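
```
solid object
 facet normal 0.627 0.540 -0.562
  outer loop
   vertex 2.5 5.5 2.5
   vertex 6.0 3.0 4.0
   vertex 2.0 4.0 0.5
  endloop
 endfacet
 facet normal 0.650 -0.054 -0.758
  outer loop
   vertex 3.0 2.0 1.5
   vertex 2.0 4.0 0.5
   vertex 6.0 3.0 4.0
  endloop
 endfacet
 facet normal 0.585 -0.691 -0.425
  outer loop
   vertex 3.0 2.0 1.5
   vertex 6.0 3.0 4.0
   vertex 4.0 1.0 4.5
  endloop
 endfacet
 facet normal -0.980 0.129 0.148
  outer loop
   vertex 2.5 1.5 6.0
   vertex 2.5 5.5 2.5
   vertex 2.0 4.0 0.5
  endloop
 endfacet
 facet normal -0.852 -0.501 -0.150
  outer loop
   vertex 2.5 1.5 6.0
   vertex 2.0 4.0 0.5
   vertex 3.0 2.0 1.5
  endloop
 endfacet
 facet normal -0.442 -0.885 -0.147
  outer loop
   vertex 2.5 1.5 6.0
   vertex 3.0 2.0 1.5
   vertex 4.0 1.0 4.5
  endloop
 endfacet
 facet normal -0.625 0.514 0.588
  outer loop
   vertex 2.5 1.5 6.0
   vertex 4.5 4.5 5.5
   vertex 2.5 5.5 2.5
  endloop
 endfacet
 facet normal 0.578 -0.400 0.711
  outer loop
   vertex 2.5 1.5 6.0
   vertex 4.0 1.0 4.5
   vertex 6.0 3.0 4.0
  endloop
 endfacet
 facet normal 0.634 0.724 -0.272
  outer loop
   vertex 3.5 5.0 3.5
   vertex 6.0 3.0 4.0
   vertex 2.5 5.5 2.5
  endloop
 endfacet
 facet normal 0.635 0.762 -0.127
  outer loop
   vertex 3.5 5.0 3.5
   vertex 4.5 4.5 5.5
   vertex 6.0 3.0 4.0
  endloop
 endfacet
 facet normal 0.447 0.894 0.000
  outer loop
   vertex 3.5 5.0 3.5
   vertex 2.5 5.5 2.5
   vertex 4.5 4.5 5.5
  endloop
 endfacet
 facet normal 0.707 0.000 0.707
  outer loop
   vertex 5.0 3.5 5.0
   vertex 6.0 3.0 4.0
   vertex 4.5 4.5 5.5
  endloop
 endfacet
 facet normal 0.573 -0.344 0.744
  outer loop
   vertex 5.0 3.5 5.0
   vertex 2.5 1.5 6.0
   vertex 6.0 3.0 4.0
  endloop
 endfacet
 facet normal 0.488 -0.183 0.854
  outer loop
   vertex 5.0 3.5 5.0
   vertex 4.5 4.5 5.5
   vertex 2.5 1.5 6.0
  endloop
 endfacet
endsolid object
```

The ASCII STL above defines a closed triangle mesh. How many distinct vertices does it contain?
9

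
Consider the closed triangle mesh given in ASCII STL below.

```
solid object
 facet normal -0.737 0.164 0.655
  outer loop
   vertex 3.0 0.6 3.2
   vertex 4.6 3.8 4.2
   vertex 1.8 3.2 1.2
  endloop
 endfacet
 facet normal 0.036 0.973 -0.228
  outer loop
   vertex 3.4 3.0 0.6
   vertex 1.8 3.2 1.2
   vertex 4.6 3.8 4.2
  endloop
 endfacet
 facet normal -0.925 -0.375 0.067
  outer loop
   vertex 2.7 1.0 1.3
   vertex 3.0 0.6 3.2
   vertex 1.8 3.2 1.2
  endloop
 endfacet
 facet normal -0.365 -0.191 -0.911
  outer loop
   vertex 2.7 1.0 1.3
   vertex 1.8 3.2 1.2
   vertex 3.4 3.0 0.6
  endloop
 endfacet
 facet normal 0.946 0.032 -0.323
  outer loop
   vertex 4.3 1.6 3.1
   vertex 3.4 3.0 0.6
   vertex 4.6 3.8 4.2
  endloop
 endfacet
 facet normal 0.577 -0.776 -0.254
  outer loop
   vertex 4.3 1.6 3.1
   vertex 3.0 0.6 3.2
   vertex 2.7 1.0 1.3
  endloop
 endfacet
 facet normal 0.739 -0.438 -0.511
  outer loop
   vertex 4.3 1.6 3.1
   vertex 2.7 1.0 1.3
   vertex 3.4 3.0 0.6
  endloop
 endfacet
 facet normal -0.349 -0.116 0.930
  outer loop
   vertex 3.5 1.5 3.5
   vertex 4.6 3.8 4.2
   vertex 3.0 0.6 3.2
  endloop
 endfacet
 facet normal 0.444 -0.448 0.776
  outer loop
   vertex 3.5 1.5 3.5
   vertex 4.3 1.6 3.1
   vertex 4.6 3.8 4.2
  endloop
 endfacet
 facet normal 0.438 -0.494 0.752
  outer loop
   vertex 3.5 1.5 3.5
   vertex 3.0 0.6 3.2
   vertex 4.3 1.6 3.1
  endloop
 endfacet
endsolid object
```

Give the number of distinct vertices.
7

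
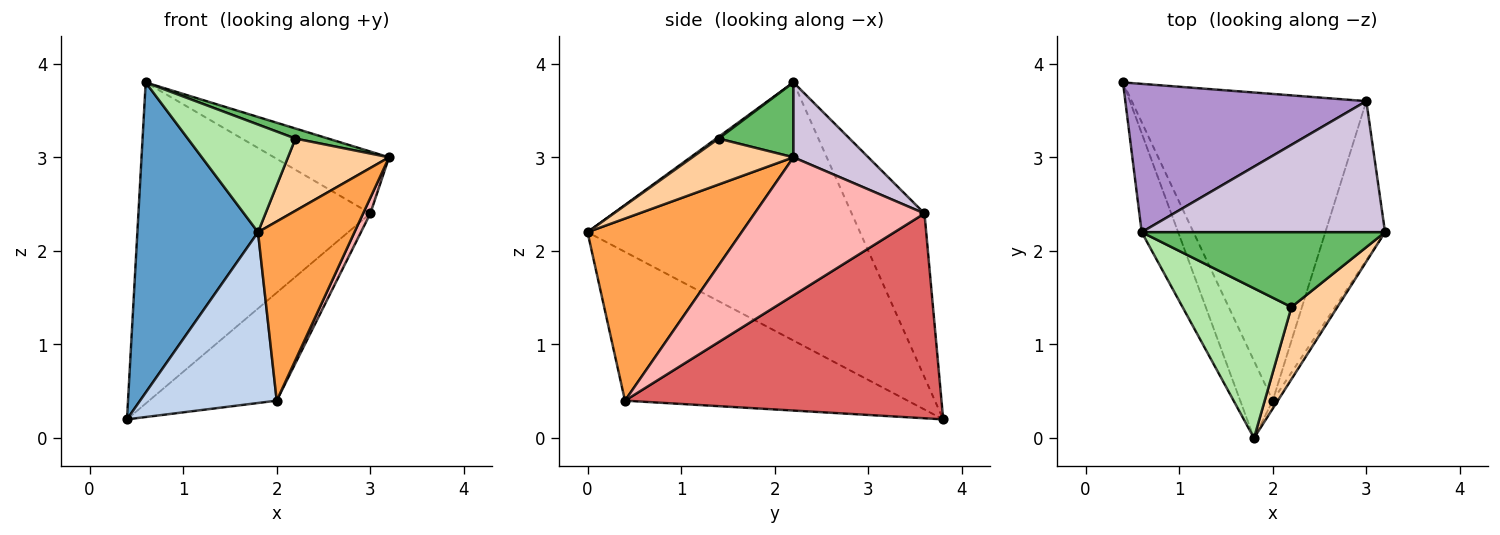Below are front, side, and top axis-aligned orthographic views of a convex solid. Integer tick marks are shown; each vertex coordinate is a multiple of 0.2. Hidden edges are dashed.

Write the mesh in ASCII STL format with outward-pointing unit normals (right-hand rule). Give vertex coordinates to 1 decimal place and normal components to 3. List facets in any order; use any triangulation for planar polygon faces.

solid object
 facet normal -0.907 -0.402 -0.128
  outer loop
   vertex 0.6 2.2 3.8
   vertex 0.4 3.8 0.2
   vertex 1.8 0.0 2.2
  endloop
 endfacet
 facet normal -0.883 -0.427 -0.193
  outer loop
   vertex 2.0 0.4 0.4
   vertex 1.8 0.0 2.2
   vertex 0.4 3.8 0.2
  endloop
 endfacet
 facet normal 0.847 -0.531 -0.024
  outer loop
   vertex 2.0 0.4 0.4
   vertex 3.2 2.2 3.0
   vertex 1.8 0.0 2.2
  endloop
 endfacet
 facet normal 0.577 -0.577 0.577
  outer loop
   vertex 2.2 1.4 3.2
   vertex 1.8 0.0 2.2
   vertex 3.2 2.2 3.0
  endloop
 endfacet
 facet normal 0.292 -0.128 0.948
  outer loop
   vertex 2.2 1.4 3.2
   vertex 3.2 2.2 3.0
   vertex 0.6 2.2 3.8
  endloop
 endfacet
 facet normal 0.013 -0.584 0.812
  outer loop
   vertex 2.2 1.4 3.2
   vertex 0.6 2.2 3.8
   vertex 1.8 0.0 2.2
  endloop
 endfacet
 facet normal 0.636 0.256 -0.728
  outer loop
   vertex 3.0 3.6 2.4
   vertex 2.0 0.4 0.4
   vertex 0.4 3.8 0.2
  endloop
 endfacet
 facet normal 0.917 -0.039 -0.396
  outer loop
   vertex 3.0 3.6 2.4
   vertex 3.2 2.2 3.0
   vertex 2.0 0.4 0.4
  endloop
 endfacet
 facet normal -0.274 0.873 0.403
  outer loop
   vertex 3.0 3.6 2.4
   vertex 0.4 3.8 0.2
   vertex 0.6 2.2 3.8
  endloop
 endfacet
 facet normal 0.268 0.412 0.871
  outer loop
   vertex 3.0 3.6 2.4
   vertex 0.6 2.2 3.8
   vertex 3.2 2.2 3.0
  endloop
 endfacet
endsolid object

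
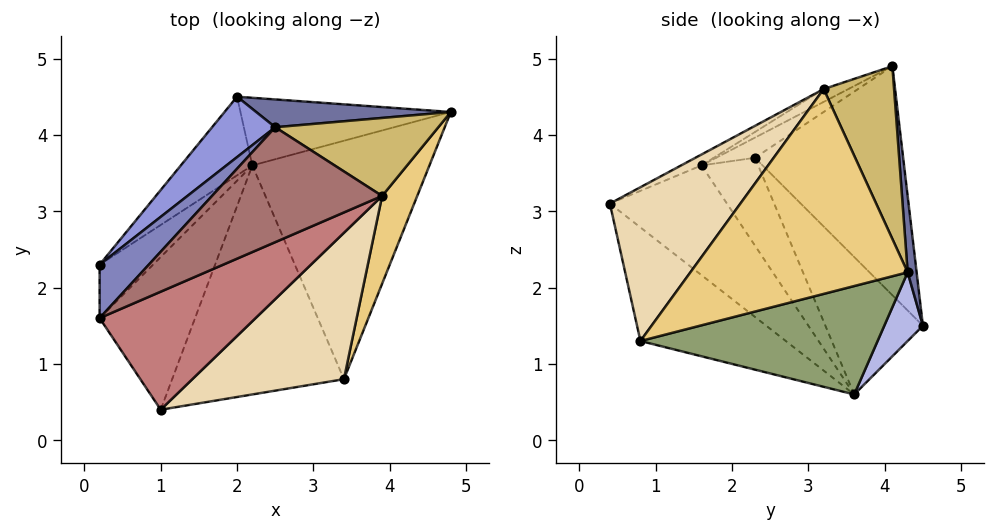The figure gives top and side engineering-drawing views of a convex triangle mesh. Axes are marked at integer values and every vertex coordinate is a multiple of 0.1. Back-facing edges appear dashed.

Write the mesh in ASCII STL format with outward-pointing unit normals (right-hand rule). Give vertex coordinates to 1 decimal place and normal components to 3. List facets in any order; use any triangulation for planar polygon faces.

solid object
 facet normal 0.043 0.993 0.110
  outer loop
   vertex 2.5 4.1 4.9
   vertex 4.8 4.3 2.2
   vertex 2.0 4.5 1.5
  endloop
 endfacet
 facet normal -0.376 -0.131 0.917
  outer loop
   vertex 0.2 2.3 3.7
   vertex 0.2 1.6 3.6
   vertex 2.5 4.1 4.9
  endloop
 endfacet
 facet normal -0.663 0.726 0.183
  outer loop
   vertex 0.2 2.3 3.7
   vertex 2.5 4.1 4.9
   vertex 2.0 4.5 1.5
  endloop
 endfacet
 facet normal 0.217 0.714 -0.666
  outer loop
   vertex 2.2 3.6 0.6
   vertex 2.0 4.5 1.5
   vertex 4.8 4.3 2.2
  endloop
 endfacet
 facet normal 0.522 0.011 -0.853
  outer loop
   vertex 2.2 3.6 0.6
   vertex 4.8 4.3 2.2
   vertex 3.4 0.8 1.3
  endloop
 endfacet
 facet normal -0.852 0.074 -0.519
  outer loop
   vertex 2.2 3.6 0.6
   vertex 0.2 1.6 3.6
   vertex 0.2 2.3 3.7
  endloop
 endfacet
 facet normal -0.858 0.256 -0.446
  outer loop
   vertex 2.2 3.6 0.6
   vertex 0.2 2.3 3.7
   vertex 2.0 4.5 1.5
  endloop
 endfacet
 facet normal -0.735 -0.224 -0.640
  outer loop
   vertex 1.0 0.4 3.1
   vertex 0.2 1.6 3.6
   vertex 2.2 3.6 0.6
  endloop
 endfacet
 facet normal -0.504 -0.406 -0.762
  outer loop
   vertex 1.0 0.4 3.1
   vertex 2.2 3.6 0.6
   vertex 3.4 0.8 1.3
  endloop
 endfacet
 facet normal 0.540 0.670 0.510
  outer loop
   vertex 3.9 3.2 4.6
   vertex 4.8 4.3 2.2
   vertex 2.5 4.1 4.9
  endloop
 endfacet
 facet normal 0.903 -0.401 0.155
  outer loop
   vertex 3.9 3.2 4.6
   vertex 3.4 0.8 1.3
   vertex 4.8 4.3 2.2
  endloop
 endfacet
 facet normal 0.476 -0.744 0.469
  outer loop
   vertex 3.9 3.2 4.6
   vertex 1.0 0.4 3.1
   vertex 3.4 0.8 1.3
  endloop
 endfacet
 facet normal -0.069 -0.410 0.910
  outer loop
   vertex 3.9 3.2 4.6
   vertex 2.5 4.1 4.9
   vertex 0.2 1.6 3.6
  endloop
 endfacet
 facet normal -0.063 -0.420 0.906
  outer loop
   vertex 3.9 3.2 4.6
   vertex 0.2 1.6 3.6
   vertex 1.0 0.4 3.1
  endloop
 endfacet
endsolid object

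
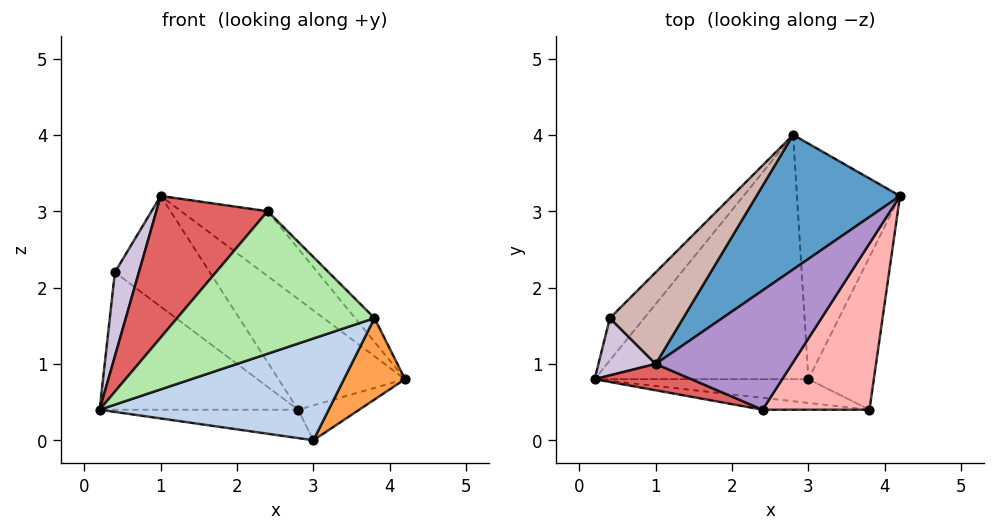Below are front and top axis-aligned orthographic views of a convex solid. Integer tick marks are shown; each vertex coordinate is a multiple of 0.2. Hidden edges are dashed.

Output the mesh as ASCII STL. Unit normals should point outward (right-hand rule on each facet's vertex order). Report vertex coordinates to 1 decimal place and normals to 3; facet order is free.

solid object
 facet normal 0.141 0.629 0.765
  outer loop
   vertex 2.8 4.0 0.4
   vertex 1.0 1.0 3.2
   vertex 4.2 3.2 0.8
  endloop
 endfacet
 facet normal -0.032 -0.973 -0.227
  outer loop
   vertex 3.0 0.8 0.0
   vertex 3.8 0.4 1.6
   vertex 0.2 0.8 0.4
  endloop
 endfacet
 facet normal 0.837 -0.258 -0.483
  outer loop
   vertex 3.0 0.8 0.0
   vertex 4.2 3.2 0.8
   vertex 3.8 0.4 1.6
  endloop
 endfacet
 facet normal -0.140 0.114 -0.983
  outer loop
   vertex 3.0 0.8 0.0
   vertex 0.2 0.8 0.4
   vertex 2.8 4.0 0.4
  endloop
 endfacet
 facet normal 0.344 0.138 -0.929
  outer loop
   vertex 3.0 0.8 0.0
   vertex 2.8 4.0 0.4
   vertex 4.2 3.2 0.8
  endloop
 endfacet
 facet normal -0.083 -0.993 -0.083
  outer loop
   vertex 2.4 0.4 3.0
   vertex 0.2 0.8 0.4
   vertex 3.8 0.4 1.6
  endloop
 endfacet
 facet normal -0.368 -0.914 0.170
  outer loop
   vertex 2.4 0.4 3.0
   vertex 1.0 1.0 3.2
   vertex 0.2 0.8 0.4
  endloop
 endfacet
 facet normal 0.704 0.101 0.704
  outer loop
   vertex 2.4 0.4 3.0
   vertex 3.8 0.4 1.6
   vertex 4.2 3.2 0.8
  endloop
 endfacet
 facet normal 0.314 0.454 0.834
  outer loop
   vertex 2.4 0.4 3.0
   vertex 4.2 3.2 0.8
   vertex 1.0 1.0 3.2
  endloop
 endfacet
 facet normal -0.870 -0.407 0.278
  outer loop
   vertex 0.4 1.6 2.2
   vertex 0.2 0.8 0.4
   vertex 1.0 1.0 3.2
  endloop
 endfacet
 facet normal -0.762 0.619 -0.190
  outer loop
   vertex 0.4 1.6 2.2
   vertex 2.8 4.0 0.4
   vertex 0.2 0.8 0.4
  endloop
 endfacet
 facet normal -0.280 0.739 0.612
  outer loop
   vertex 0.4 1.6 2.2
   vertex 1.0 1.0 3.2
   vertex 2.8 4.0 0.4
  endloop
 endfacet
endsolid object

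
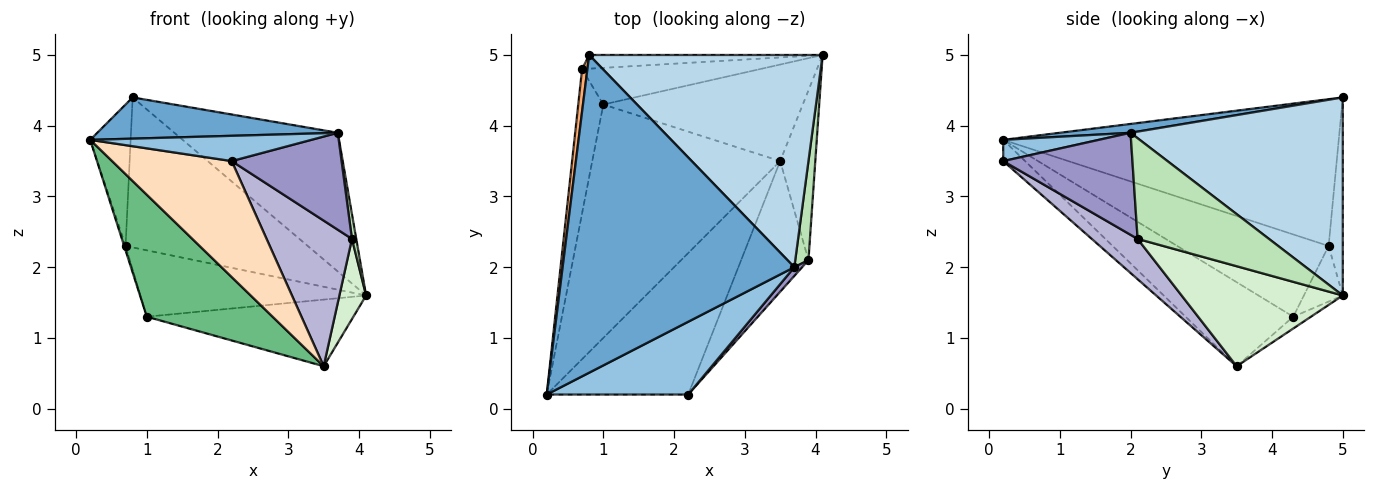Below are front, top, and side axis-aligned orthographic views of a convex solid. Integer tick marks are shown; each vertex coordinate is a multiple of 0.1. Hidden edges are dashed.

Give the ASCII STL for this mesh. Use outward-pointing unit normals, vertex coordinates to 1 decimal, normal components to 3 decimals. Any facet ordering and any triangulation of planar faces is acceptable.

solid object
 facet normal 0.038 -0.129 0.991
  outer loop
   vertex 3.7 2.0 3.9
   vertex 0.8 5.0 4.4
   vertex 0.2 0.2 3.8
  endloop
 endfacet
 facet normal 0.140 -0.325 0.935
  outer loop
   vertex 3.7 2.0 3.9
   vertex 0.2 0.2 3.8
   vertex 2.2 0.2 3.5
  endloop
 endfacet
 facet normal 0.579 0.446 0.682
  outer loop
   vertex 3.7 2.0 3.9
   vertex 4.1 5.0 1.6
   vertex 0.8 5.0 4.4
  endloop
 endfacet
 facet normal -0.077 0.993 -0.091
  outer loop
   vertex 0.7 4.8 2.3
   vertex 0.8 5.0 4.4
   vertex 4.1 5.0 1.6
  endloop
 endfacet
 facet normal -0.149 0.866 -0.478
  outer loop
   vertex 0.7 4.8 2.3
   vertex 4.1 5.0 1.6
   vertex 1.0 4.3 1.3
  endloop
 endfacet
 facet normal -0.992 0.120 0.036
  outer loop
   vertex 0.7 4.8 2.3
   vertex 0.2 0.2 3.8
   vertex 0.8 5.0 4.4
  endloop
 endfacet
 facet normal -0.957 0.009 -0.291
  outer loop
   vertex 0.7 4.8 2.3
   vertex 1.0 4.3 1.3
   vertex 0.2 0.2 3.8
  endloop
 endfacet
 facet normal -0.115 -0.630 -0.768
  outer loop
   vertex 3.5 3.5 0.6
   vertex 2.2 0.2 3.5
   vertex 0.2 0.2 3.8
  endloop
 endfacet
 facet normal -0.368 -0.431 -0.824
  outer loop
   vertex 3.5 3.5 0.6
   vertex 0.2 0.2 3.8
   vertex 1.0 4.3 1.3
  endloop
 endfacet
 facet normal -0.049 0.567 -0.822
  outer loop
   vertex 3.5 3.5 0.6
   vertex 1.0 4.3 1.3
   vertex 4.1 5.0 1.6
  endloop
 endfacet
 facet normal 0.991 -0.032 0.130
  outer loop
   vertex 3.9 2.1 2.4
   vertex 4.1 5.0 1.6
   vertex 3.7 2.0 3.9
  endloop
 endfacet
 facet normal 0.932 -0.155 -0.327
  outer loop
   vertex 3.9 2.1 2.4
   vertex 3.5 3.5 0.6
   vertex 4.1 5.0 1.6
  endloop
 endfacet
 facet normal 0.761 -0.647 0.058
  outer loop
   vertex 3.9 2.1 2.4
   vertex 3.7 2.0 3.9
   vertex 2.2 0.2 3.5
  endloop
 endfacet
 facet normal 0.371 -0.691 -0.620
  outer loop
   vertex 3.9 2.1 2.4
   vertex 2.2 0.2 3.5
   vertex 3.5 3.5 0.6
  endloop
 endfacet
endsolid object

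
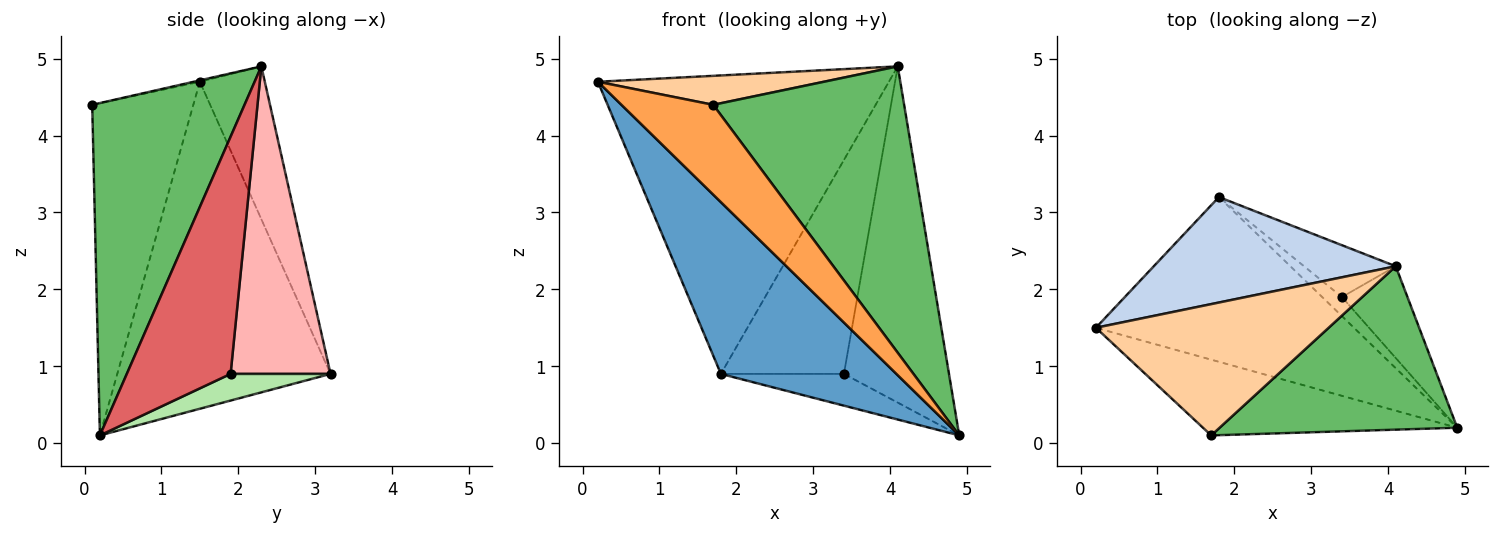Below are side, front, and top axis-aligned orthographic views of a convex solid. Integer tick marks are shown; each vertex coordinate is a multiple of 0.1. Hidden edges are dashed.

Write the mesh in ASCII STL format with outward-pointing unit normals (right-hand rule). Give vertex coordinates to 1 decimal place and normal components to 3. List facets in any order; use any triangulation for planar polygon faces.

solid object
 facet normal -0.659 -0.543 -0.520
  outer loop
   vertex 1.8 3.2 0.9
   vertex 4.9 0.2 0.1
   vertex 0.2 1.5 4.7
  endloop
 endfacet
 facet normal -0.206 0.923 0.326
  outer loop
   vertex 4.1 2.3 4.9
   vertex 1.8 3.2 0.9
   vertex 0.2 1.5 4.7
  endloop
 endfacet
 facet normal -0.644 -0.585 -0.493
  outer loop
   vertex 1.7 0.1 4.4
   vertex 0.2 1.5 4.7
   vertex 4.9 0.2 0.1
  endloop
 endfacet
 facet normal -0.006 -0.216 0.976
  outer loop
   vertex 1.7 0.1 4.4
   vertex 4.1 2.3 4.9
   vertex 0.2 1.5 4.7
  endloop
 endfacet
 facet normal 0.570 -0.714 0.407
  outer loop
   vertex 1.7 0.1 4.4
   vertex 4.9 0.2 0.1
   vertex 4.1 2.3 4.9
  endloop
 endfacet
 facet normal 0.571 0.703 -0.423
  outer loop
   vertex 3.4 1.9 0.9
   vertex 4.9 0.2 0.1
   vertex 1.8 3.2 0.9
  endloop
 endfacet
 facet normal 0.690 0.698 -0.191
  outer loop
   vertex 3.4 1.9 0.9
   vertex 4.1 2.3 4.9
   vertex 4.9 0.2 0.1
  endloop
 endfacet
 facet normal 0.620 0.763 -0.185
  outer loop
   vertex 3.4 1.9 0.9
   vertex 1.8 3.2 0.9
   vertex 4.1 2.3 4.9
  endloop
 endfacet
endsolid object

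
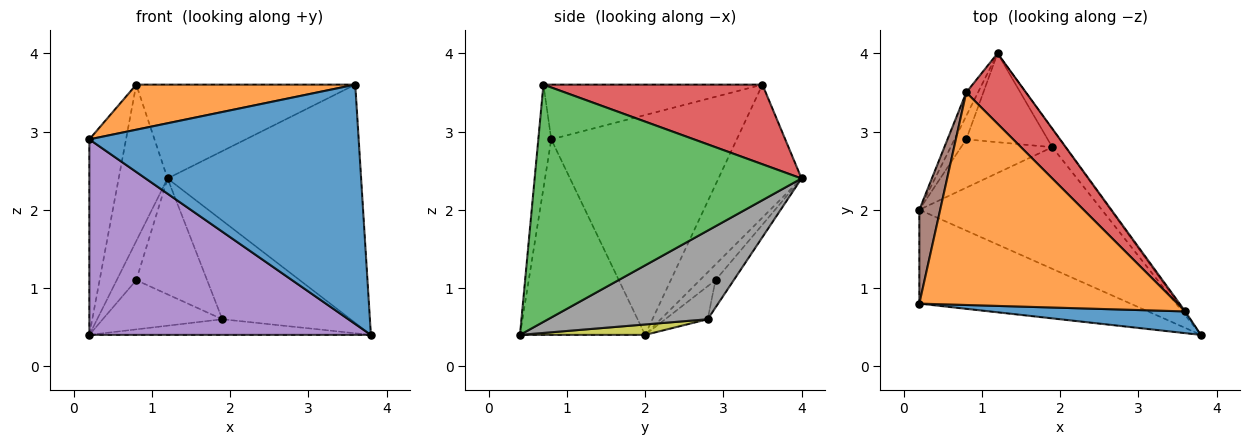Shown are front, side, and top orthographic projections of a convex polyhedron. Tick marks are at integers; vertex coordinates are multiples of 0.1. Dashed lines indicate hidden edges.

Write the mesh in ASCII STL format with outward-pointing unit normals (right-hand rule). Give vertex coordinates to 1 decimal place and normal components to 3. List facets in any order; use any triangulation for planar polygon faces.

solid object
 facet normal -0.048 -0.995 0.090
  outer loop
   vertex 3.6 0.7 3.6
   vertex 0.2 0.8 2.9
   vertex 3.8 0.4 0.4
  endloop
 endfacet
 facet normal -0.203 -0.203 0.958
  outer loop
   vertex 3.6 0.7 3.6
   vertex 0.8 3.5 3.6
   vertex 0.2 0.8 2.9
  endloop
 endfacet
 facet normal 0.809 0.587 -0.004
  outer loop
   vertex 3.6 0.7 3.6
   vertex 3.8 0.4 0.4
   vertex 1.2 4.0 2.4
  endloop
 endfacet
 facet normal 0.625 0.625 0.469
  outer loop
   vertex 3.6 0.7 3.6
   vertex 1.2 4.0 2.4
   vertex 0.8 3.5 3.6
  endloop
 endfacet
 facet normal -0.372 -0.837 -0.402
  outer loop
   vertex 0.2 2.0 0.4
   vertex 3.8 0.4 0.4
   vertex 0.2 0.8 2.9
  endloop
 endfacet
 facet normal -0.977 0.193 0.093
  outer loop
   vertex 0.2 2.0 0.4
   vertex 0.2 0.8 2.9
   vertex 0.8 3.5 3.6
  endloop
 endfacet
 facet normal -0.859 0.506 -0.076
  outer loop
   vertex 0.2 2.0 0.4
   vertex 0.8 3.5 3.6
   vertex 1.2 4.0 2.4
  endloop
 endfacet
 facet normal 0.774 0.622 -0.114
  outer loop
   vertex 1.9 2.8 0.6
   vertex 1.2 4.0 2.4
   vertex 3.8 0.4 0.4
  endloop
 endfacet
 facet normal 0.057 0.127 -0.990
  outer loop
   vertex 1.9 2.8 0.6
   vertex 3.8 0.4 0.4
   vertex 0.2 2.0 0.4
  endloop
 endfacet
 facet normal -0.566 0.707 -0.424
  outer loop
   vertex 0.8 2.9 1.1
   vertex 0.2 2.0 0.4
   vertex 1.2 4.0 2.4
  endloop
 endfacet
 facet normal -0.200 0.777 -0.596
  outer loop
   vertex 0.8 2.9 1.1
   vertex 1.2 4.0 2.4
   vertex 1.9 2.8 0.6
  endloop
 endfacet
 facet normal -0.246 0.692 -0.679
  outer loop
   vertex 0.8 2.9 1.1
   vertex 1.9 2.8 0.6
   vertex 0.2 2.0 0.4
  endloop
 endfacet
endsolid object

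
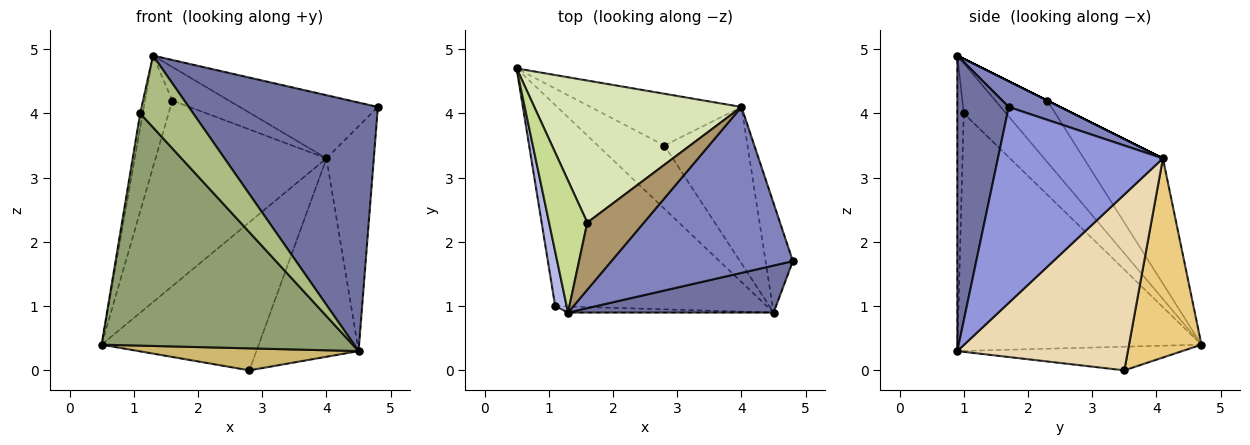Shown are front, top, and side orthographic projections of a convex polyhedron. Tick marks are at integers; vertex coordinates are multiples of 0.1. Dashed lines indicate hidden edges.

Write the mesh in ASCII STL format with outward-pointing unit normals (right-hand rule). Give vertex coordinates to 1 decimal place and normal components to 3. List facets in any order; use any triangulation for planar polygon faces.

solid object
 facet normal 0.258 -0.949 0.179
  outer loop
   vertex 4.5 0.9 0.3
   vertex 4.8 1.7 4.1
   vertex 1.3 0.9 4.9
  endloop
 endfacet
 facet normal 0.131 0.353 0.927
  outer loop
   vertex 4.0 4.1 3.3
   vertex 1.3 0.9 4.9
   vertex 4.8 1.7 4.1
  endloop
 endfacet
 facet normal 0.953 0.273 -0.133
  outer loop
   vertex 4.0 4.1 3.3
   vertex 4.8 1.7 4.1
   vertex 4.5 0.9 0.3
  endloop
 endfacet
 facet normal -0.973 0.059 0.223
  outer loop
   vertex 1.1 1.0 4.0
   vertex 1.3 0.9 4.9
   vertex 0.5 4.7 0.4
  endloop
 endfacet
 facet normal -0.592 -0.609 -0.528
  outer loop
   vertex 1.1 1.0 4.0
   vertex 0.5 4.7 0.4
   vertex 4.5 0.9 0.3
  endloop
 endfacet
 facet normal -0.120 -0.989 -0.083
  outer loop
   vertex 1.1 1.0 4.0
   vertex 4.5 0.9 0.3
   vertex 1.3 0.9 4.9
  endloop
 endfacet
 facet normal -0.776 0.407 0.482
  outer loop
   vertex 1.6 2.3 4.2
   vertex 0.5 4.7 0.4
   vertex 1.3 0.9 4.9
  endloop
 endfacet
 facet normal -0.345 0.745 0.571
  outer loop
   vertex 1.6 2.3 4.2
   vertex 4.0 4.1 3.3
   vertex 0.5 4.7 0.4
  endloop
 endfacet
 facet normal 0.000 0.447 0.894
  outer loop
   vertex 1.6 2.3 4.2
   vertex 1.3 0.9 4.9
   vertex 4.0 4.1 3.3
  endloop
 endfacet
 facet normal -0.318 -0.311 -0.895
  outer loop
   vertex 2.8 3.5 0.0
   vertex 4.5 0.9 0.3
   vertex 0.5 4.7 0.4
  endloop
 endfacet
 facet normal 0.399 0.866 -0.302
  outer loop
   vertex 2.8 3.5 0.0
   vertex 0.5 4.7 0.4
   vertex 4.0 4.1 3.3
  endloop
 endfacet
 facet normal 0.795 0.476 -0.376
  outer loop
   vertex 2.8 3.5 0.0
   vertex 4.0 4.1 3.3
   vertex 4.5 0.9 0.3
  endloop
 endfacet
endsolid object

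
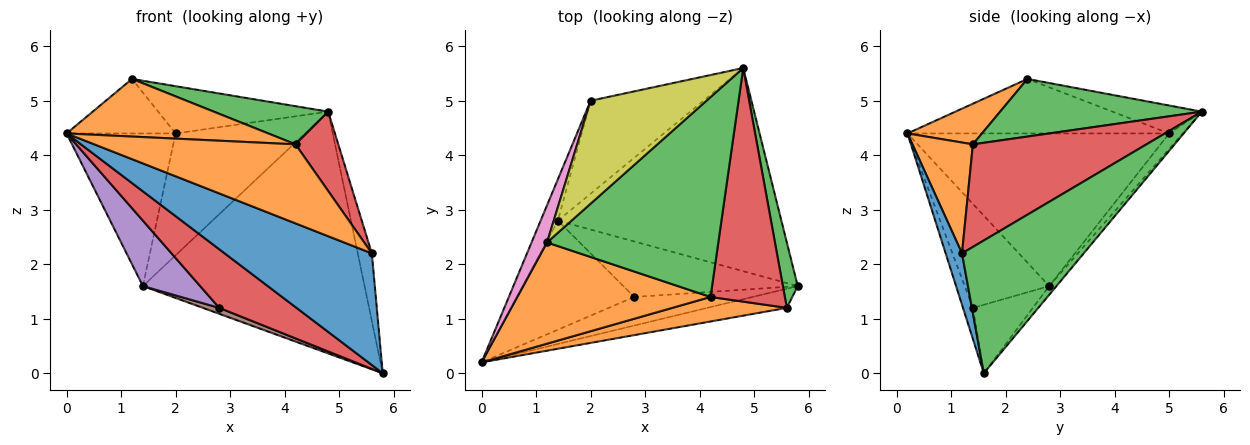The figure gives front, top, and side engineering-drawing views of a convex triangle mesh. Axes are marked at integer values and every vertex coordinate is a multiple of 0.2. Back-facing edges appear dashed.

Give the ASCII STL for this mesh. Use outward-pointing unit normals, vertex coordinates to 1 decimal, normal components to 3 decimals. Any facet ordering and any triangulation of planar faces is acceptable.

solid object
 facet normal -0.025 0.765 -0.643
  outer loop
   vertex 1.4 2.8 1.6
   vertex 4.8 5.6 4.8
   vertex 5.8 1.6 0.0
  endloop
 endfacet
 facet normal 0.180 -0.487 0.855
  outer loop
   vertex 4.2 1.4 4.2
   vertex 1.2 2.4 5.4
   vertex 0.0 0.2 4.4
  endloop
 endfacet
 facet normal 0.314 -0.178 0.933
  outer loop
   vertex 4.2 1.4 4.2
   vertex 4.8 5.6 4.8
   vertex 1.2 2.4 5.4
  endloop
 endfacet
 facet normal -0.114 -0.893 -0.435
  outer loop
   vertex 2.8 1.4 1.2
   vertex 5.8 1.6 0.0
   vertex 0.0 0.2 4.4
  endloop
 endfacet
 facet normal -0.605 -0.410 -0.683
  outer loop
   vertex 2.8 1.4 1.2
   vertex 0.0 0.2 4.4
   vertex 1.4 2.8 1.6
  endloop
 endfacet
 facet normal -0.364 -0.099 -0.926
  outer loop
   vertex 2.8 1.4 1.2
   vertex 1.4 2.8 1.6
   vertex 5.8 1.6 0.0
  endloop
 endfacet
 facet normal -0.893 0.372 0.253
  outer loop
   vertex 2.0 5.0 4.4
   vertex 0.0 0.2 4.4
   vertex 1.2 2.4 5.4
  endloop
 endfacet
 facet normal -0.918 0.383 -0.104
  outer loop
   vertex 2.0 5.0 4.4
   vertex 1.4 2.8 1.6
   vertex 0.0 0.2 4.4
  endloop
 endfacet
 facet normal -0.214 0.407 0.888
  outer loop
   vertex 2.0 5.0 4.4
   vertex 1.2 2.4 5.4
   vertex 4.8 5.6 4.8
  endloop
 endfacet
 facet normal -0.083 0.792 -0.605
  outer loop
   vertex 2.0 5.0 4.4
   vertex 4.8 5.6 4.8
   vertex 1.4 2.8 1.6
  endloop
 endfacet
 facet normal 0.109 -0.980 -0.168
  outer loop
   vertex 5.6 1.2 2.2
   vertex 0.0 0.2 4.4
   vertex 5.8 1.6 0.0
  endloop
 endfacet
 facet normal 0.276 -0.918 0.285
  outer loop
   vertex 5.6 1.2 2.2
   vertex 4.2 1.4 4.2
   vertex 0.0 0.2 4.4
  endloop
 endfacet
 facet normal 0.987 0.114 0.111
  outer loop
   vertex 5.6 1.2 2.2
   vertex 5.8 1.6 0.0
   vertex 4.8 5.6 4.8
  endloop
 endfacet
 facet normal 0.794 -0.196 0.575
  outer loop
   vertex 5.6 1.2 2.2
   vertex 4.8 5.6 4.8
   vertex 4.2 1.4 4.2
  endloop
 endfacet
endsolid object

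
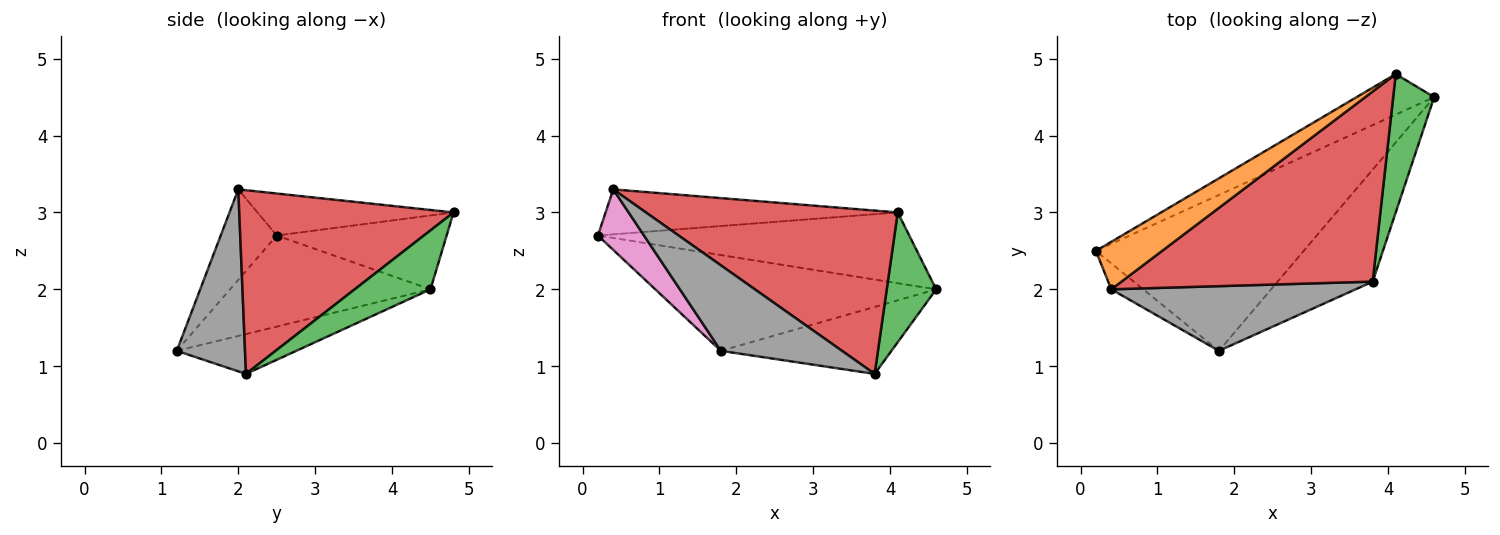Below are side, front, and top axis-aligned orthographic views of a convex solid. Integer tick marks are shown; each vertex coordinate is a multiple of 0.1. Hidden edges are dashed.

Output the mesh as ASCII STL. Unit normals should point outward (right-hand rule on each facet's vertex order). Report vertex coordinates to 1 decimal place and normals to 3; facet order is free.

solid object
 facet normal -0.428 0.784 -0.449
  outer loop
   vertex 4.1 4.8 3.0
   vertex 4.6 4.5 2.0
   vertex 0.2 2.5 2.7
  endloop
 endfacet
 facet normal -0.419 0.624 0.660
  outer loop
   vertex 4.1 4.8 3.0
   vertex 0.2 2.5 2.7
   vertex 0.4 2.0 3.3
  endloop
 endfacet
 facet normal 0.724 -0.472 0.503
  outer loop
   vertex 4.1 4.8 3.0
   vertex 3.8 2.1 0.9
   vertex 4.6 4.5 2.0
  endloop
 endfacet
 facet normal 0.485 -0.570 0.663
  outer loop
   vertex 4.1 4.8 3.0
   vertex 0.4 2.0 3.3
   vertex 3.8 2.1 0.9
  endloop
 endfacet
 facet normal -0.350 0.490 -0.798
  outer loop
   vertex 1.8 1.2 1.2
   vertex 0.2 2.5 2.7
   vertex 4.6 4.5 2.0
  endloop
 endfacet
 facet normal -0.338 0.483 -0.808
  outer loop
   vertex 1.8 1.2 1.2
   vertex 4.6 4.5 2.0
   vertex 3.8 2.1 0.9
  endloop
 endfacet
 facet normal -0.745 -0.613 -0.263
  outer loop
   vertex 1.8 1.2 1.2
   vertex 0.4 2.0 3.3
   vertex 0.2 2.5 2.7
  endloop
 endfacet
 facet normal 0.410 -0.727 0.550
  outer loop
   vertex 1.8 1.2 1.2
   vertex 3.8 2.1 0.9
   vertex 0.4 2.0 3.3
  endloop
 endfacet
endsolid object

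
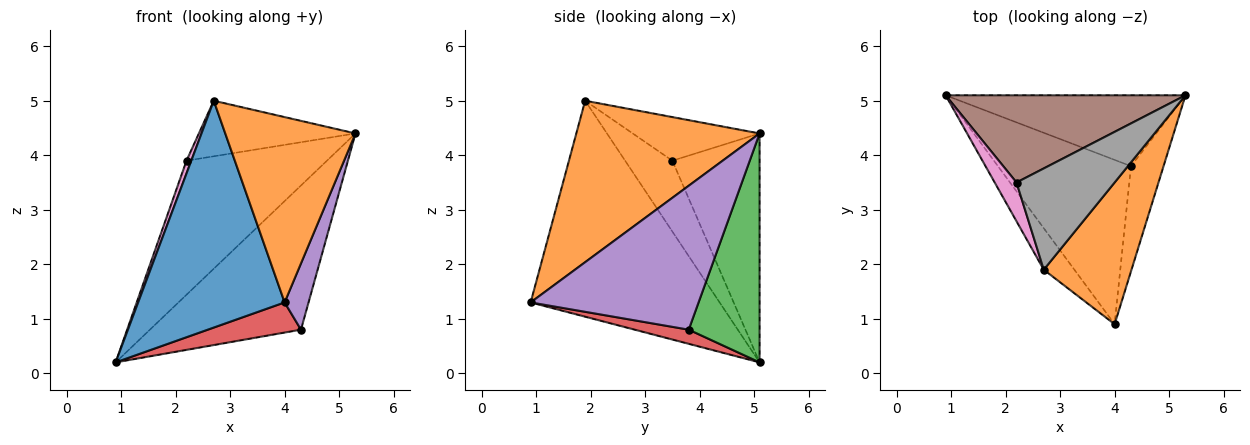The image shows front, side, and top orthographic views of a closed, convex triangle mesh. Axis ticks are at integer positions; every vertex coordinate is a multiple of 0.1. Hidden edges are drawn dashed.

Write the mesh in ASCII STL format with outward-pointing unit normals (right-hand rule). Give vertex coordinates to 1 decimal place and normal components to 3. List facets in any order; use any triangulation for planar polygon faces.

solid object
 facet normal -0.785 -0.609 -0.111
  outer loop
   vertex 2.7 1.9 5.0
   vertex 0.9 5.1 0.2
   vertex 4.0 0.9 1.3
  endloop
 endfacet
 facet normal 0.745 -0.530 0.405
  outer loop
   vertex 2.7 1.9 5.0
   vertex 4.0 0.9 1.3
   vertex 5.3 5.1 4.4
  endloop
 endfacet
 facet normal 0.388 0.827 -0.406
  outer loop
   vertex 4.3 3.8 0.8
   vertex 0.9 5.1 0.2
   vertex 5.3 5.1 4.4
  endloop
 endfacet
 facet normal 0.104 -0.179 -0.978
  outer loop
   vertex 4.3 3.8 0.8
   vertex 4.0 0.9 1.3
   vertex 0.9 5.1 0.2
  endloop
 endfacet
 facet normal 0.966 -0.138 -0.219
  outer loop
   vertex 4.3 3.8 0.8
   vertex 5.3 5.1 4.4
   vertex 4.0 0.9 1.3
  endloop
 endfacet
 facet normal -0.462 0.743 0.484
  outer loop
   vertex 2.2 3.5 3.9
   vertex 5.3 5.1 4.4
   vertex 0.9 5.1 0.2
  endloop
 endfacet
 facet normal -0.951 -0.096 0.293
  outer loop
   vertex 2.2 3.5 3.9
   vertex 0.9 5.1 0.2
   vertex 2.7 1.9 5.0
  endloop
 endfacet
 facet normal -0.363 0.448 0.817
  outer loop
   vertex 2.2 3.5 3.9
   vertex 2.7 1.9 5.0
   vertex 5.3 5.1 4.4
  endloop
 endfacet
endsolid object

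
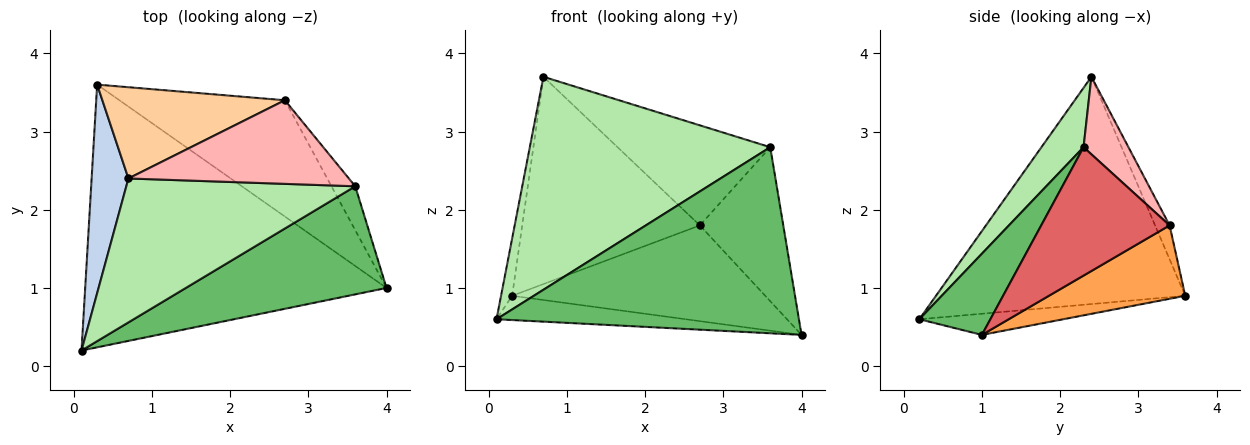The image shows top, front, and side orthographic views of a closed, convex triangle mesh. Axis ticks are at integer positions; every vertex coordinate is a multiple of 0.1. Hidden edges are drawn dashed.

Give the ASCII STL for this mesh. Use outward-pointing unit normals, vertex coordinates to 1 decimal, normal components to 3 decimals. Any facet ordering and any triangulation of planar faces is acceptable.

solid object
 facet normal -0.070 0.092 -0.993
  outer loop
   vertex 0.3 3.6 0.9
   vertex 4.0 1.0 0.4
   vertex 0.1 0.2 0.6
  endloop
 endfacet
 facet normal -0.986 0.044 0.160
  outer loop
   vertex 0.7 2.4 3.7
   vertex 0.3 3.6 0.9
   vertex 0.1 0.2 0.6
  endloop
 endfacet
 facet normal 0.324 0.601 -0.730
  outer loop
   vertex 2.7 3.4 1.8
   vertex 4.0 1.0 0.4
   vertex 0.3 3.6 0.9
  endloop
 endfacet
 facet normal -0.075 0.913 0.402
  outer loop
   vertex 2.7 3.4 1.8
   vertex 0.3 3.6 0.9
   vertex 0.7 2.4 3.7
  endloop
 endfacet
 facet normal 0.199 -0.847 0.492
  outer loop
   vertex 3.6 2.3 2.8
   vertex 0.1 0.2 0.6
   vertex 4.0 1.0 0.4
  endloop
 endfacet
 facet normal 0.144 -0.820 0.554
  outer loop
   vertex 3.6 2.3 2.8
   vertex 0.7 2.4 3.7
   vertex 0.1 0.2 0.6
  endloop
 endfacet
 facet normal 0.829 0.538 -0.154
  outer loop
   vertex 3.6 2.3 2.8
   vertex 4.0 1.0 0.4
   vertex 2.7 3.4 1.8
  endloop
 endfacet
 facet normal 0.220 0.749 0.626
  outer loop
   vertex 3.6 2.3 2.8
   vertex 2.7 3.4 1.8
   vertex 0.7 2.4 3.7
  endloop
 endfacet
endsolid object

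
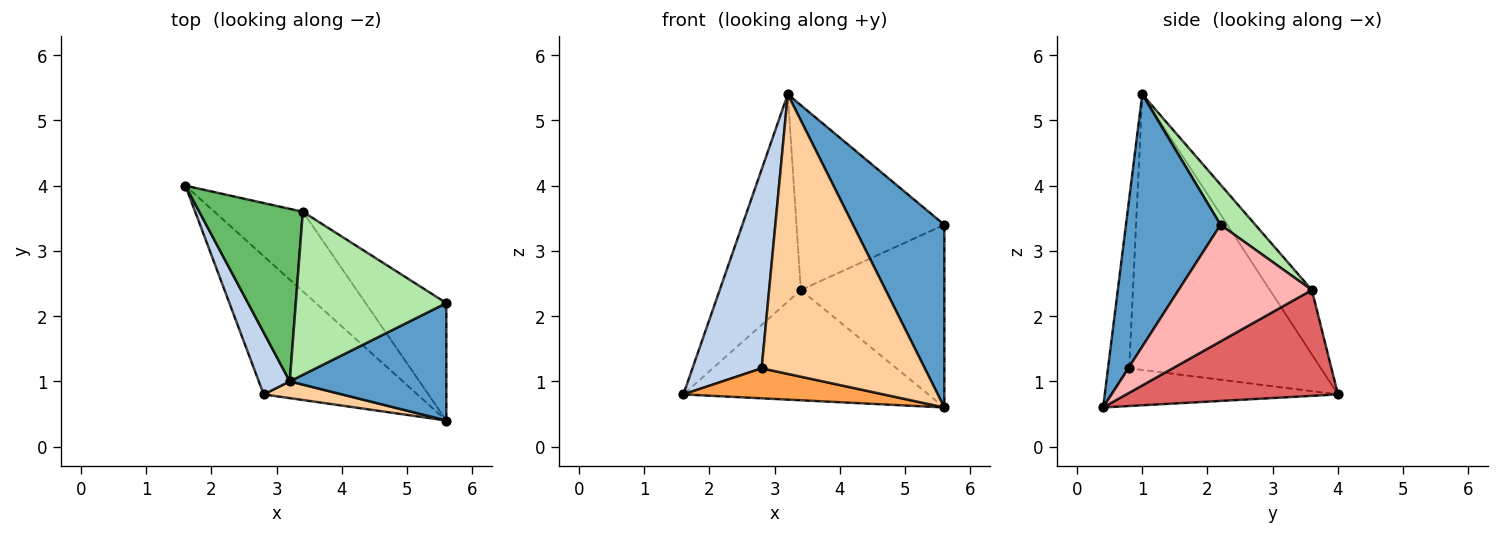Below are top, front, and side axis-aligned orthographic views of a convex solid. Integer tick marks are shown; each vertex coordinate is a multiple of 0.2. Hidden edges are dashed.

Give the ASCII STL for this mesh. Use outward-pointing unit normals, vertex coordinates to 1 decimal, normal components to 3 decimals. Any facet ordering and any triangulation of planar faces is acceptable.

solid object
 facet normal 0.657 -0.634 0.408
  outer loop
   vertex 5.6 0.4 0.6
   vertex 5.6 2.2 3.4
   vertex 3.2 1.0 5.4
  endloop
 endfacet
 facet normal -0.935 -0.338 0.105
  outer loop
   vertex 2.8 0.8 1.2
   vertex 3.2 1.0 5.4
   vertex 1.6 4.0 0.8
  endloop
 endfacet
 facet normal -0.233 -0.206 -0.950
  outer loop
   vertex 2.8 0.8 1.2
   vertex 1.6 4.0 0.8
   vertex 5.6 0.4 0.6
  endloop
 endfacet
 facet normal -0.129 -0.990 0.059
  outer loop
   vertex 2.8 0.8 1.2
   vertex 5.6 0.4 0.6
   vertex 3.2 1.0 5.4
  endloop
 endfacet
 facet normal -0.370 0.714 0.594
  outer loop
   vertex 3.4 3.6 2.4
   vertex 1.6 4.0 0.8
   vertex 3.2 1.0 5.4
  endloop
 endfacet
 facet normal 0.174 0.738 0.652
  outer loop
   vertex 3.4 3.6 2.4
   vertex 3.2 1.0 5.4
   vertex 5.6 2.2 3.4
  endloop
 endfacet
 facet normal 0.574 0.664 -0.479
  outer loop
   vertex 3.4 3.6 2.4
   vertex 5.6 0.4 0.6
   vertex 1.6 4.0 0.8
  endloop
 endfacet
 facet normal 0.616 0.663 -0.426
  outer loop
   vertex 3.4 3.6 2.4
   vertex 5.6 2.2 3.4
   vertex 5.6 0.4 0.6
  endloop
 endfacet
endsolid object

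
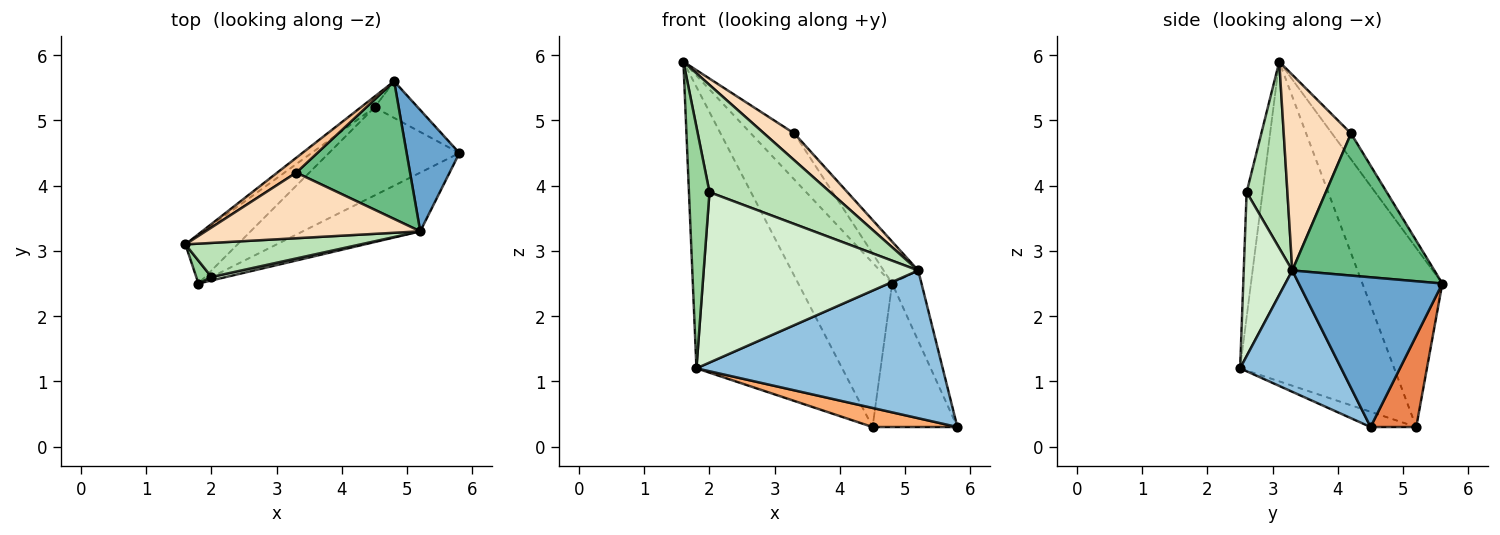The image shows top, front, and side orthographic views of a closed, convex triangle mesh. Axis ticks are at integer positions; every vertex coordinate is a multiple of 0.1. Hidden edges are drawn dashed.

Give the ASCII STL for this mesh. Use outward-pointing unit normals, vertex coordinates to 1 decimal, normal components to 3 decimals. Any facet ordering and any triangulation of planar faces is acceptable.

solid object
 facet normal 0.926 0.189 0.326
  outer loop
   vertex 5.2 3.3 2.7
   vertex 5.8 4.5 0.3
   vertex 4.8 5.6 2.5
  endloop
 endfacet
 facet normal 0.357 -0.868 -0.345
  outer loop
   vertex 5.2 3.3 2.7
   vertex 1.8 2.5 1.2
   vertex 5.8 4.5 0.3
  endloop
 endfacet
 facet normal -0.647 0.761 -0.050
  outer loop
   vertex 4.5 5.2 0.3
   vertex 1.6 3.1 5.9
   vertex 4.8 5.6 2.5
  endloop
 endfacet
 facet normal -0.722 0.682 -0.118
  outer loop
   vertex 4.5 5.2 0.3
   vertex 1.8 2.5 1.2
   vertex 1.6 3.1 5.9
  endloop
 endfacet
 facet normal 0.463 0.859 -0.219
  outer loop
   vertex 4.5 5.2 0.3
   vertex 4.8 5.6 2.5
   vertex 5.8 4.5 0.3
  endloop
 endfacet
 facet normal -0.113 -0.210 -0.971
  outer loop
   vertex 4.5 5.2 0.3
   vertex 5.8 4.5 0.3
   vertex 1.8 2.5 1.2
  endloop
 endfacet
 facet normal -0.385 0.878 0.284
  outer loop
   vertex 3.3 4.2 4.8
   vertex 4.8 5.6 2.5
   vertex 1.6 3.1 5.9
  endloop
 endfacet
 facet normal 0.645 -0.289 0.707
  outer loop
   vertex 3.3 4.2 4.8
   vertex 1.6 3.1 5.9
   vertex 5.2 3.3 2.7
  endloop
 endfacet
 facet normal 0.767 0.187 0.614
  outer loop
   vertex 3.3 4.2 4.8
   vertex 5.2 3.3 2.7
   vertex 4.8 5.6 2.5
  endloop
 endfacet
 facet normal -0.612 -0.787 0.074
  outer loop
   vertex 2.0 2.6 3.9
   vertex 1.6 3.1 5.9
   vertex 1.8 2.5 1.2
  endloop
 endfacet
 facet normal 0.306 -0.907 0.288
  outer loop
   vertex 2.0 2.6 3.9
   vertex 5.2 3.3 2.7
   vertex 1.6 3.1 5.9
  endloop
 endfacet
 facet normal 0.221 -0.975 0.020
  outer loop
   vertex 2.0 2.6 3.9
   vertex 1.8 2.5 1.2
   vertex 5.2 3.3 2.7
  endloop
 endfacet
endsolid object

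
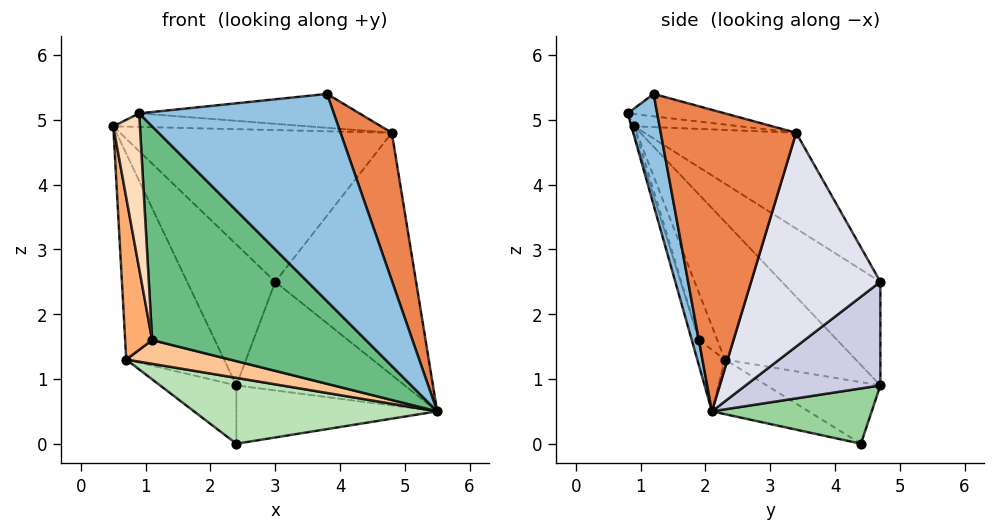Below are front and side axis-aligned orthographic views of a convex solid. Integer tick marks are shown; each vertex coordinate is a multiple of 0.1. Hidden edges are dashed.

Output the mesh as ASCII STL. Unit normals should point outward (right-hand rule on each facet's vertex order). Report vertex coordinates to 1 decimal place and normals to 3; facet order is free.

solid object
 facet normal -0.787 0.588 0.185
  outer loop
   vertex 0.7 2.3 1.3
   vertex 0.5 0.9 4.9
   vertex 2.4 4.7 0.9
  endloop
 endfacet
 facet normal 0.149 -0.981 -0.129
  outer loop
   vertex 0.9 0.8 5.1
   vertex 5.5 2.1 0.5
   vertex 3.8 1.2 5.4
  endloop
 endfacet
 facet normal -0.279 0.512 0.813
  outer loop
   vertex 4.8 3.4 4.8
   vertex 0.5 0.9 4.9
   vertex 0.9 0.8 5.1
  endloop
 endfacet
 facet normal -0.141 0.320 0.937
  outer loop
   vertex 4.8 3.4 4.8
   vertex 0.9 0.8 5.1
   vertex 3.8 1.2 5.4
  endloop
 endfacet
 facet normal 0.905 -0.343 0.251
  outer loop
   vertex 4.8 3.4 4.8
   vertex 3.8 1.2 5.4
   vertex 5.5 2.1 0.5
  endloop
 endfacet
 facet normal -0.530 -0.780 -0.333
  outer loop
   vertex 1.1 1.9 1.6
   vertex 0.5 0.9 4.9
   vertex 0.7 2.3 1.3
  endloop
 endfacet
 facet normal -0.148 -0.684 -0.715
  outer loop
   vertex 1.1 1.9 1.6
   vertex 0.7 2.3 1.3
   vertex 5.5 2.1 0.5
  endloop
 endfacet
 facet normal -0.086 -0.949 -0.303
  outer loop
   vertex 1.1 1.9 1.6
   vertex 0.9 0.8 5.1
   vertex 0.5 0.9 4.9
  endloop
 endfacet
 facet normal -0.032 -0.953 -0.301
  outer loop
   vertex 1.1 1.9 1.6
   vertex 5.5 2.1 0.5
   vertex 0.9 0.8 5.1
  endloop
 endfacet
 facet normal 0.602 0.757 -0.252
  outer loop
   vertex 2.4 4.4 0.0
   vertex 2.4 4.7 0.9
   vertex 5.5 2.1 0.5
  endloop
 endfacet
 facet normal -0.166 -0.418 -0.893
  outer loop
   vertex 2.4 4.4 0.0
   vertex 5.5 2.1 0.5
   vertex 0.7 2.3 1.3
  endloop
 endfacet
 facet normal -0.816 0.548 -0.183
  outer loop
   vertex 2.4 4.4 0.0
   vertex 0.7 2.3 1.3
   vertex 2.4 4.7 0.9
  endloop
 endfacet
 facet normal -0.718 0.642 0.269
  outer loop
   vertex 3.0 4.7 2.5
   vertex 2.4 4.7 0.9
   vertex 0.5 0.9 4.9
  endloop
 endfacet
 facet normal -0.367 0.657 0.658
  outer loop
   vertex 3.0 4.7 2.5
   vertex 0.5 0.9 4.9
   vertex 4.8 3.4 4.8
  endloop
 endfacet
 facet normal 0.608 0.760 -0.228
  outer loop
   vertex 3.0 4.7 2.5
   vertex 5.5 2.1 0.5
   vertex 2.4 4.7 0.9
  endloop
 endfacet
 facet normal 0.672 0.732 -0.112
  outer loop
   vertex 3.0 4.7 2.5
   vertex 4.8 3.4 4.8
   vertex 5.5 2.1 0.5
  endloop
 endfacet
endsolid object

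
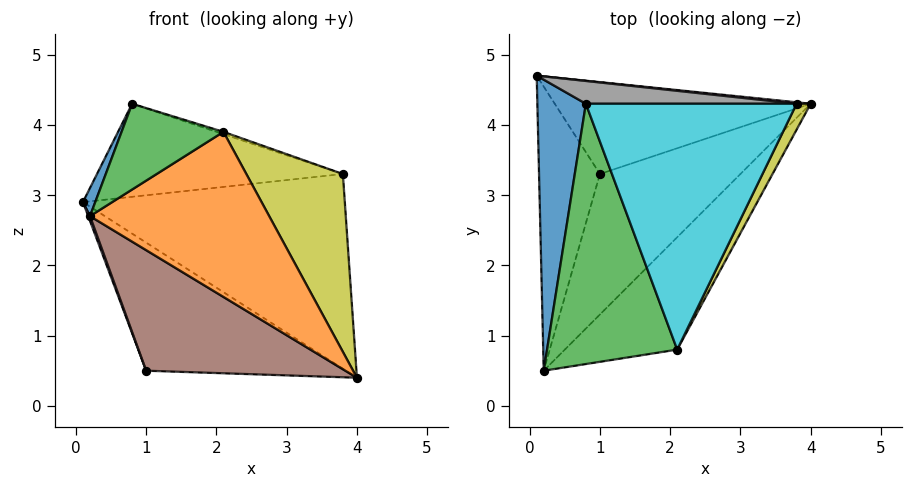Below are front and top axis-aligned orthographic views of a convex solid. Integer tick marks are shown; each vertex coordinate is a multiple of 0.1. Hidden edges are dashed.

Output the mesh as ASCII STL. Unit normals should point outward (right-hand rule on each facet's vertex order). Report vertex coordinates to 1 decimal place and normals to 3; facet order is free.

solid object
 facet normal -0.898 -0.042 0.437
  outer loop
   vertex 0.8 4.3 4.3
   vertex 0.1 4.7 2.9
   vertex 0.2 0.5 2.7
  endloop
 endfacet
 facet normal 0.437 -0.743 -0.506
  outer loop
   vertex 2.1 0.8 3.9
   vertex 0.2 0.5 2.7
   vertex 4.0 4.3 0.4
  endloop
 endfacet
 facet normal -0.482 -0.274 0.832
  outer loop
   vertex 2.1 0.8 3.9
   vertex 0.8 4.3 4.3
   vertex 0.2 0.5 2.7
  endloop
 endfacet
 facet normal -0.279 0.780 -0.560
  outer loop
   vertex 1.0 3.3 0.5
   vertex 0.1 4.7 2.9
   vertex 4.0 4.3 0.4
  endloop
 endfacet
 facet normal -0.937 -0.006 -0.348
  outer loop
   vertex 1.0 3.3 0.5
   vertex 0.2 0.5 2.7
   vertex 0.1 4.7 2.9
  endloop
 endfacet
 facet normal 0.188 -0.639 -0.745
  outer loop
   vertex 1.0 3.3 0.5
   vertex 4.0 4.3 0.4
   vertex 0.2 0.5 2.7
  endloop
 endfacet
 facet normal 0.107 0.994 0.007
  outer loop
   vertex 3.8 4.3 3.3
   vertex 4.0 4.3 0.4
   vertex 0.1 4.7 2.9
  endloop
 endfacet
 facet normal 0.079 0.968 0.237
  outer loop
   vertex 3.8 4.3 3.3
   vertex 0.1 4.7 2.9
   vertex 0.8 4.3 4.3
  endloop
 endfacet
 facet normal 0.902 -0.427 0.062
  outer loop
   vertex 3.8 4.3 3.3
   vertex 2.1 0.8 3.9
   vertex 4.0 4.3 0.4
  endloop
 endfacet
 facet normal 0.316 0.009 0.949
  outer loop
   vertex 3.8 4.3 3.3
   vertex 0.8 4.3 4.3
   vertex 2.1 0.8 3.9
  endloop
 endfacet
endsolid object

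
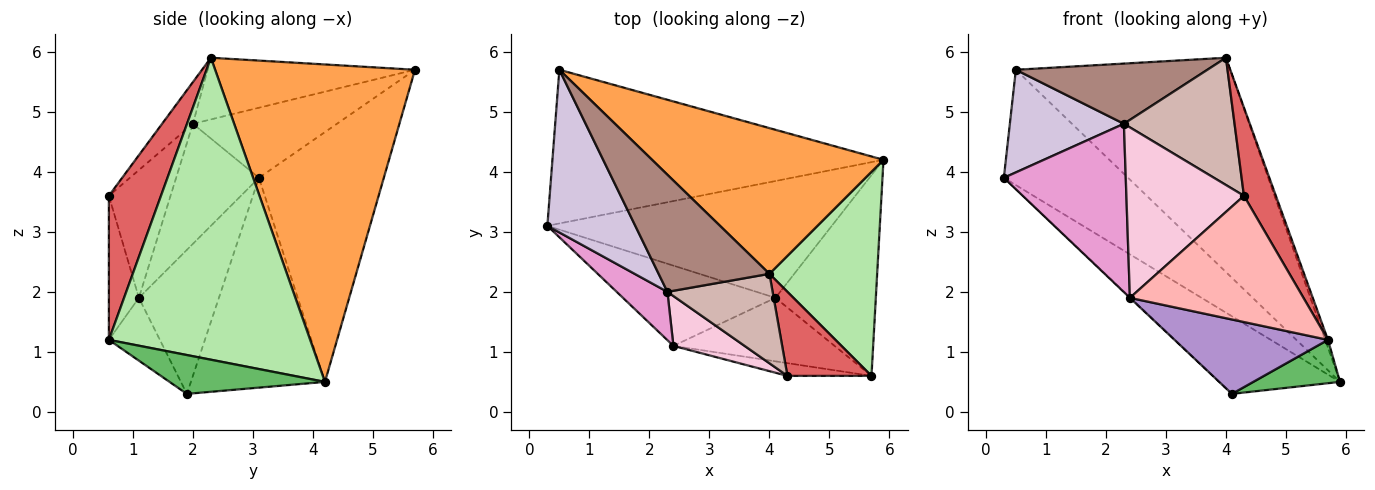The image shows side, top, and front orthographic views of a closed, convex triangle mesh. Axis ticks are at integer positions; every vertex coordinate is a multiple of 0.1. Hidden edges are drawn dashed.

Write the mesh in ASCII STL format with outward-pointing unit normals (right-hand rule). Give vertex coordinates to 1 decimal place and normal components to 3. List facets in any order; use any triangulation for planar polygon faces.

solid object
 facet normal -0.517 0.514 -0.685
  outer loop
   vertex 0.5 5.7 5.7
   vertex 5.9 4.2 0.5
   vertex 0.3 3.1 3.9
  endloop
 endfacet
 facet normal -0.524 0.471 -0.710
  outer loop
   vertex 4.1 1.9 0.3
   vertex 0.3 3.1 3.9
   vertex 5.9 4.2 0.5
  endloop
 endfacet
 facet normal 0.611 0.655 0.445
  outer loop
   vertex 4.0 2.3 5.9
   vertex 5.9 4.2 0.5
   vertex 0.5 5.7 5.7
  endloop
 endfacet
 facet normal -0.687 0.006 -0.727
  outer loop
   vertex 2.4 1.1 1.9
   vertex 0.3 3.1 3.9
   vertex 4.1 1.9 0.3
  endloop
 endfacet
 facet normal 0.354 -0.197 -0.914
  outer loop
   vertex 5.7 0.6 1.2
   vertex 4.1 1.9 0.3
   vertex 5.9 4.2 0.5
  endloop
 endfacet
 facet normal 0.942 0.013 0.336
  outer loop
   vertex 5.7 0.6 1.2
   vertex 5.9 4.2 0.5
   vertex 4.0 2.3 5.9
  endloop
 endfacet
 facet normal 0.763 -0.468 0.445
  outer loop
   vertex 5.7 0.6 1.2
   vertex 4.0 2.3 5.9
   vertex 4.3 0.6 3.6
  endloop
 endfacet
 facet normal -0.170 -0.981 -0.099
  outer loop
   vertex 5.7 0.6 1.2
   vertex 4.3 0.6 3.6
   vertex 2.4 1.1 1.9
  endloop
 endfacet
 facet normal -0.245 -0.737 -0.629
  outer loop
   vertex 5.7 0.6 1.2
   vertex 2.4 1.1 1.9
   vertex 4.1 1.9 0.3
  endloop
 endfacet
 facet normal -0.559 -0.442 0.701
  outer loop
   vertex 2.3 2.0 4.8
   vertex 0.5 5.7 5.7
   vertex 0.3 3.1 3.9
  endloop
 endfacet
 facet normal -0.444 -0.410 0.797
  outer loop
   vertex 2.3 2.0 4.8
   vertex 4.0 2.3 5.9
   vertex 0.5 5.7 5.7
  endloop
 endfacet
 facet normal -0.222 -0.798 0.561
  outer loop
   vertex 2.3 2.0 4.8
   vertex 4.3 0.6 3.6
   vertex 4.0 2.3 5.9
  endloop
 endfacet
 facet normal -0.547 -0.805 0.231
  outer loop
   vertex 2.3 2.0 4.8
   vertex 0.3 3.1 3.9
   vertex 2.4 1.1 1.9
  endloop
 endfacet
 facet normal -0.450 -0.857 0.251
  outer loop
   vertex 2.3 2.0 4.8
   vertex 2.4 1.1 1.9
   vertex 4.3 0.6 3.6
  endloop
 endfacet
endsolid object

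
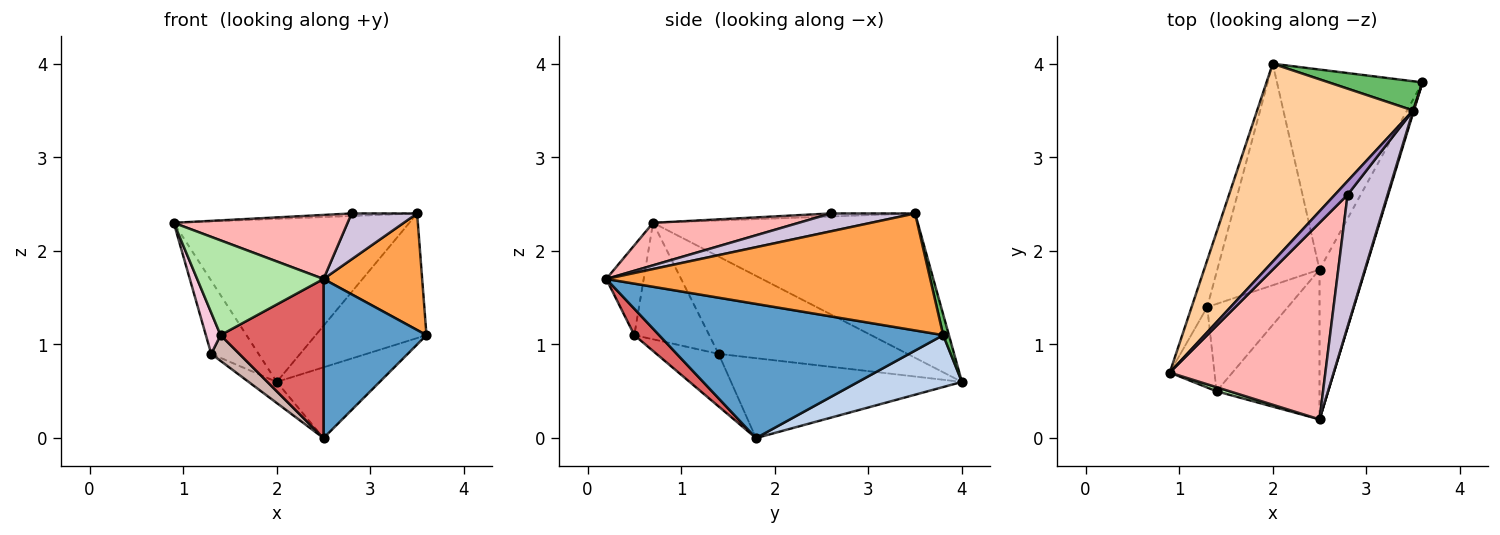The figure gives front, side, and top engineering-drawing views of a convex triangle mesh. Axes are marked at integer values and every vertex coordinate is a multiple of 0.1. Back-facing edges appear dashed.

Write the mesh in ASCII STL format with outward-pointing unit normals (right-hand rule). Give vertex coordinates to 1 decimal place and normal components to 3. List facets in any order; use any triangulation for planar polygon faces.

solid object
 facet normal 0.895 -0.324 -0.305
  outer loop
   vertex 2.5 1.8 0.0
   vertex 3.6 3.8 1.1
   vertex 2.5 0.2 1.7
  endloop
 endfacet
 facet normal 0.319 0.316 -0.894
  outer loop
   vertex 2.0 4.0 0.6
   vertex 3.6 3.8 1.1
   vertex 2.5 1.8 0.0
  endloop
 endfacet
 facet normal 0.957 -0.291 0.006
  outer loop
   vertex 3.5 3.5 2.4
   vertex 2.5 0.2 1.7
   vertex 3.6 3.8 1.1
  endloop
 endfacet
 facet normal -0.581 0.517 0.628
  outer loop
   vertex 3.5 3.5 2.4
   vertex 2.0 4.0 0.6
   vertex 0.9 0.7 2.3
  endloop
 endfacet
 facet normal 0.050 0.972 0.228
  outer loop
   vertex 3.5 3.5 2.4
   vertex 3.6 3.8 1.1
   vertex 2.0 4.0 0.6
  endloop
 endfacet
 facet normal -0.284 -0.958 0.041
  outer loop
   vertex 1.4 0.5 1.1
   vertex 2.5 0.2 1.7
   vertex 0.9 0.7 2.3
  endloop
 endfacet
 facet normal 0.173 -0.717 -0.675
  outer loop
   vertex 1.4 0.5 1.1
   vertex 2.5 1.8 0.0
   vertex 2.5 0.2 1.7
  endloop
 endfacet
 facet normal 0.251 -0.300 0.920
  outer loop
   vertex 2.8 2.6 2.4
   vertex 0.9 0.7 2.3
   vertex 2.5 0.2 1.7
  endloop
 endfacet
 facet normal -0.227 0.176 0.958
  outer loop
   vertex 2.8 2.6 2.4
   vertex 3.5 3.5 2.4
   vertex 0.9 0.7 2.3
  endloop
 endfacet
 facet normal 0.389 -0.302 0.870
  outer loop
   vertex 2.8 2.6 2.4
   vertex 2.5 0.2 1.7
   vertex 3.5 3.5 2.4
  endloop
 endfacet
 facet normal -0.614 0.075 -0.786
  outer loop
   vertex 1.3 1.4 0.9
   vertex 2.0 4.0 0.6
   vertex 2.5 1.8 0.0
  endloop
 endfacet
 facet normal -0.530 -0.240 -0.813
  outer loop
   vertex 1.3 1.4 0.9
   vertex 2.5 1.8 0.0
   vertex 1.4 0.5 1.1
  endloop
 endfacet
 facet normal -0.958 0.240 -0.154
  outer loop
   vertex 1.3 1.4 0.9
   vertex 0.9 0.7 2.3
   vertex 2.0 4.0 0.6
  endloop
 endfacet
 facet normal -0.918 -0.180 -0.353
  outer loop
   vertex 1.3 1.4 0.9
   vertex 1.4 0.5 1.1
   vertex 0.9 0.7 2.3
  endloop
 endfacet
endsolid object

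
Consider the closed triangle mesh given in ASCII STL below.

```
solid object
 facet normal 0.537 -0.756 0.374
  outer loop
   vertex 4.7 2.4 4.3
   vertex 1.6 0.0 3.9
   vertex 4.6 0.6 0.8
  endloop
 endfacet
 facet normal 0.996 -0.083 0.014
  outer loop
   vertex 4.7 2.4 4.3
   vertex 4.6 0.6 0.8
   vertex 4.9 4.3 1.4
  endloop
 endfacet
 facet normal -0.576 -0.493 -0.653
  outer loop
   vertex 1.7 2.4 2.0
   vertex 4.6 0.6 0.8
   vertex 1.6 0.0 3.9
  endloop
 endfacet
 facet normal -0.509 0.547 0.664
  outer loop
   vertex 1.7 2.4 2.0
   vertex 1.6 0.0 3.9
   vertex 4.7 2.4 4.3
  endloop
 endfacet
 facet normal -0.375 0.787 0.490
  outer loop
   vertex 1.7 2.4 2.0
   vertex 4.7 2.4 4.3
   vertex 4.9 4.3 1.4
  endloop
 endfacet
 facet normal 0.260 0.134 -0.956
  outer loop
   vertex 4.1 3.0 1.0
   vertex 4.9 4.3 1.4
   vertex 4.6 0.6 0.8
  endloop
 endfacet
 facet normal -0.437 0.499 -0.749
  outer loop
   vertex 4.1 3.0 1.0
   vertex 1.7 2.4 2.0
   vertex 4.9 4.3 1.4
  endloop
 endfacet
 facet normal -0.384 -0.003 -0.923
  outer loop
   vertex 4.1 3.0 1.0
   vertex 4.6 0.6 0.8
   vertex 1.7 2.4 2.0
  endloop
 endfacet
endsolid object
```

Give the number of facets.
8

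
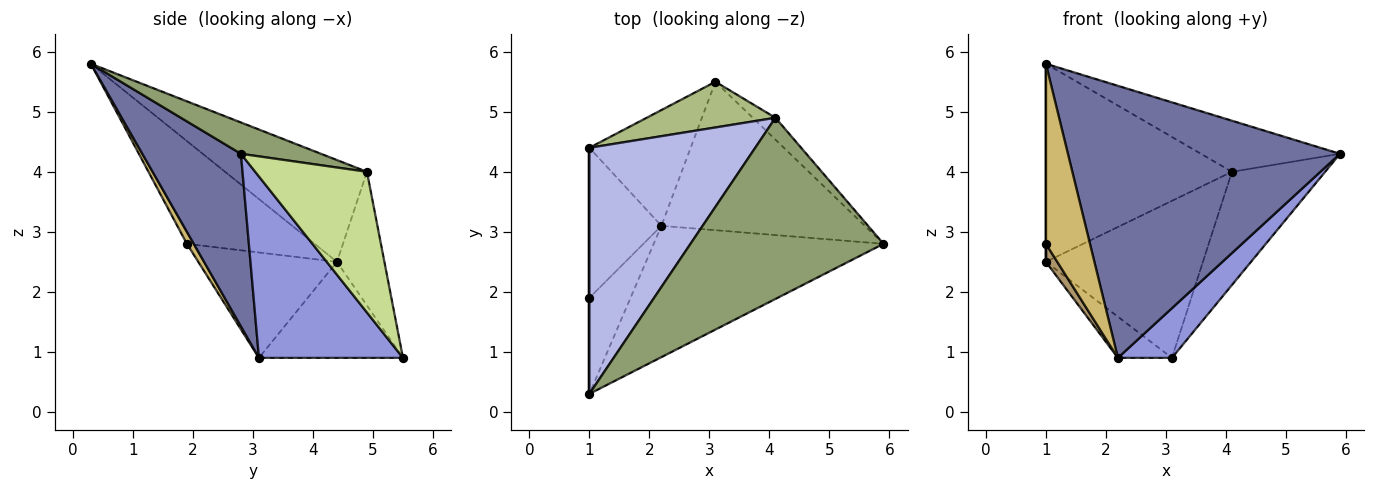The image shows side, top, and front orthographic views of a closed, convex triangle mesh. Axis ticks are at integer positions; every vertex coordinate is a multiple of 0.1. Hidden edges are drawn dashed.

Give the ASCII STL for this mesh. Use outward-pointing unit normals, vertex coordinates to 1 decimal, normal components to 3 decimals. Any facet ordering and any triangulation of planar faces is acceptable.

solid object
 facet normal 0.310 -0.856 -0.413
  outer loop
   vertex 2.2 3.1 0.9
   vertex 5.9 2.8 4.3
   vertex 1.0 0.3 5.8
  endloop
 endfacet
 facet normal -0.666 0.250 -0.703
  outer loop
   vertex 3.1 5.5 0.9
   vertex 2.2 3.1 0.9
   vertex 1.0 4.4 2.5
  endloop
 endfacet
 facet normal 0.646 -0.242 -0.724
  outer loop
   vertex 3.1 5.5 0.9
   vertex 5.9 2.8 4.3
   vertex 2.2 3.1 0.9
  endloop
 endfacet
 facet normal -0.431 0.566 0.703
  outer loop
   vertex 4.1 4.9 4.0
   vertex 1.0 4.4 2.5
   vertex 1.0 0.3 5.8
  endloop
 endfacet
 facet normal 0.154 0.268 0.951
  outer loop
   vertex 4.1 4.9 4.0
   vertex 1.0 0.3 5.8
   vertex 5.9 2.8 4.3
  endloop
 endfacet
 facet normal -0.279 0.922 0.268
  outer loop
   vertex 4.1 4.9 4.0
   vertex 3.1 5.5 0.9
   vertex 1.0 4.4 2.5
  endloop
 endfacet
 facet normal 0.762 0.636 -0.123
  outer loop
   vertex 4.1 4.9 4.0
   vertex 5.9 2.8 4.3
   vertex 3.1 5.5 0.9
  endloop
 endfacet
 facet normal -1.000 0.000 0.000
  outer loop
   vertex 1.0 1.9 2.8
   vertex 1.0 0.3 5.8
   vertex 1.0 4.4 2.5
  endloop
 endfacet
 facet normal -0.824 -0.068 -0.563
  outer loop
   vertex 1.0 1.9 2.8
   vertex 1.0 4.4 2.5
   vertex 2.2 3.1 0.9
  endloop
 endfacet
 facet normal 0.136 -0.874 -0.466
  outer loop
   vertex 1.0 1.9 2.8
   vertex 2.2 3.1 0.9
   vertex 1.0 0.3 5.8
  endloop
 endfacet
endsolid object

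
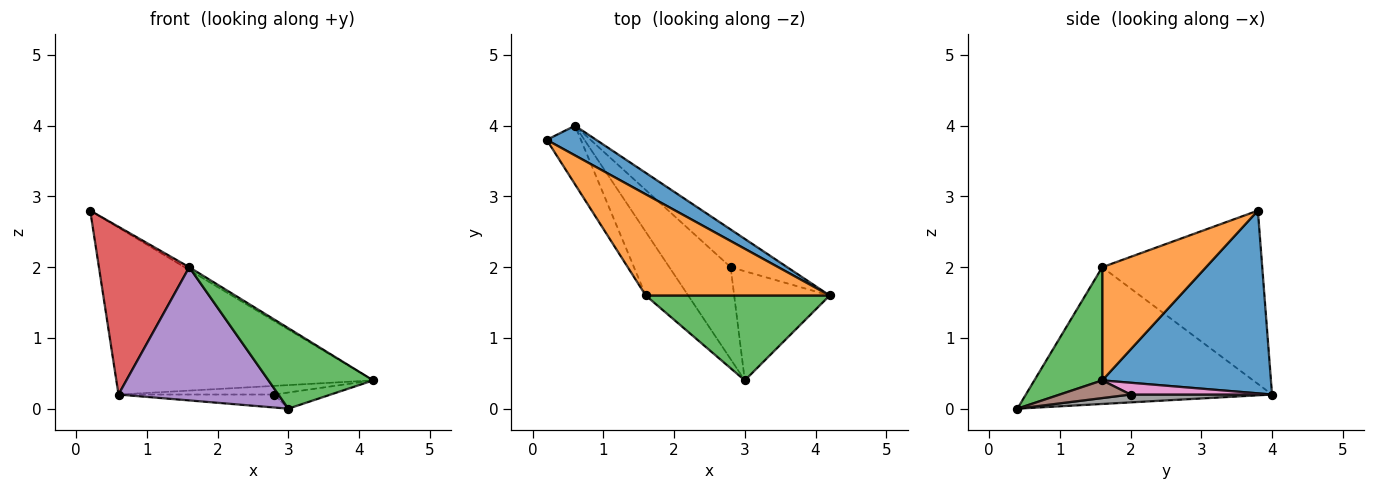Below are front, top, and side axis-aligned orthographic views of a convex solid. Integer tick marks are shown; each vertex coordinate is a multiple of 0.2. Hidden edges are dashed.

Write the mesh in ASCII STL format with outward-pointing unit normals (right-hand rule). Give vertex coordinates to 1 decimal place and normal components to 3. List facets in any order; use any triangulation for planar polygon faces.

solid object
 facet normal 0.543 0.827 0.147
  outer loop
   vertex 0.6 4.0 0.2
   vertex 0.2 3.8 2.8
   vertex 4.2 1.6 0.4
  endloop
 endfacet
 facet normal 0.524 0.024 0.851
  outer loop
   vertex 1.6 1.6 2.0
   vertex 4.2 1.6 0.4
   vertex 0.2 3.8 2.8
  endloop
 endfacet
 facet normal 0.408 -0.628 0.662
  outer loop
   vertex 1.6 1.6 2.0
   vertex 3.0 0.4 0.0
   vertex 4.2 1.6 0.4
  endloop
 endfacet
 facet normal -0.858 -0.485 -0.169
  outer loop
   vertex 1.6 1.6 2.0
   vertex 0.2 3.8 2.8
   vertex 0.6 4.0 0.2
  endloop
 endfacet
 facet normal -0.812 -0.527 -0.252
  outer loop
   vertex 1.6 1.6 2.0
   vertex 0.6 4.0 0.2
   vertex 3.0 0.4 0.0
  endloop
 endfacet
 facet normal 0.180 0.144 -0.973
  outer loop
   vertex 2.8 2.0 0.2
   vertex 4.2 1.6 0.4
   vertex 3.0 0.4 0.0
  endloop
 endfacet
 facet normal 0.199 0.219 -0.955
  outer loop
   vertex 2.8 2.0 0.2
   vertex 0.6 4.0 0.2
   vertex 4.2 1.6 0.4
  endloop
 endfacet
 facet normal 0.126 0.139 -0.982
  outer loop
   vertex 2.8 2.0 0.2
   vertex 3.0 0.4 0.0
   vertex 0.6 4.0 0.2
  endloop
 endfacet
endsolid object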